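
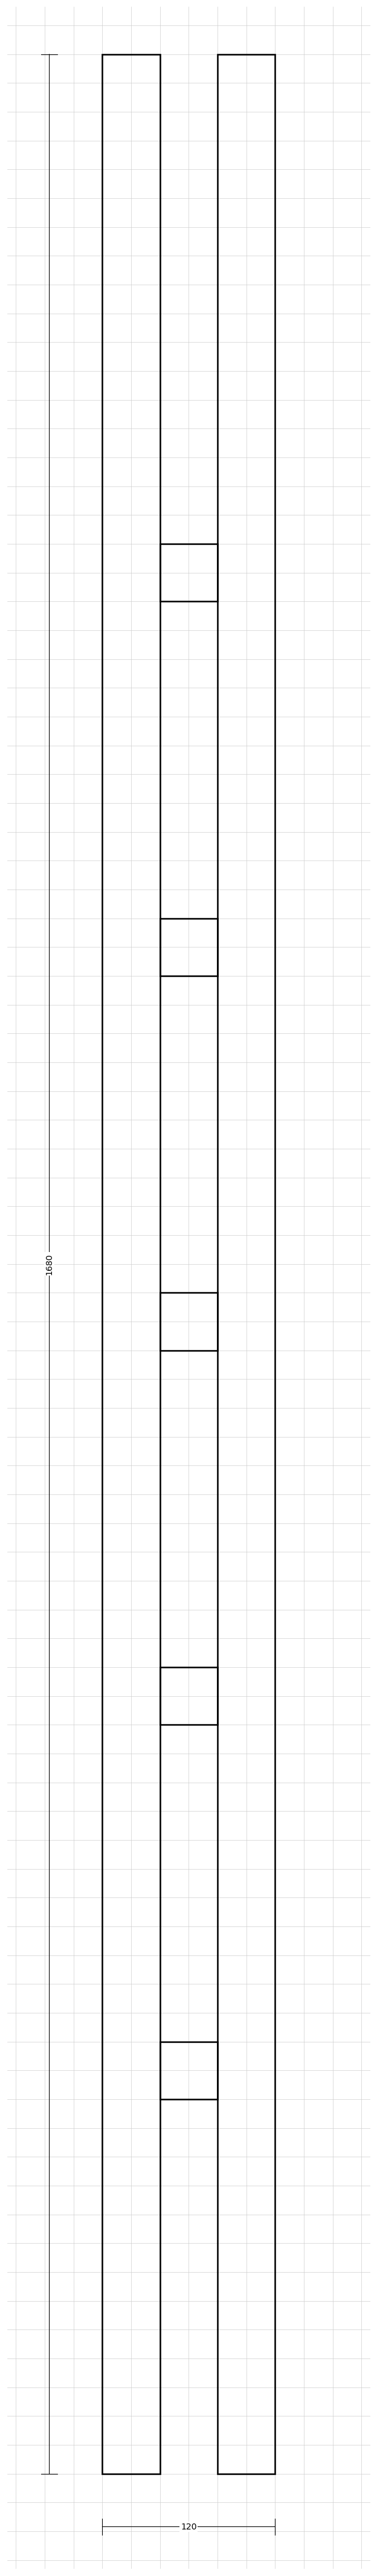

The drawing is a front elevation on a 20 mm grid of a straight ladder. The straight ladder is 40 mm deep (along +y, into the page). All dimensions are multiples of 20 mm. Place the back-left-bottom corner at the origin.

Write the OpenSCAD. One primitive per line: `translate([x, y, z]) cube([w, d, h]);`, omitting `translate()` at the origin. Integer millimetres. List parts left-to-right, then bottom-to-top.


cube([40, 40, 1680]);
translate([40, 0, 260]) cube([40, 40, 40]);
translate([40, 0, 520]) cube([40, 40, 40]);
translate([40, 0, 780]) cube([40, 40, 40]);
translate([40, 0, 1040]) cube([40, 40, 40]);
translate([40, 0, 1300]) cube([40, 40, 40]);
translate([80, 0, 0]) cube([40, 40, 1680]);


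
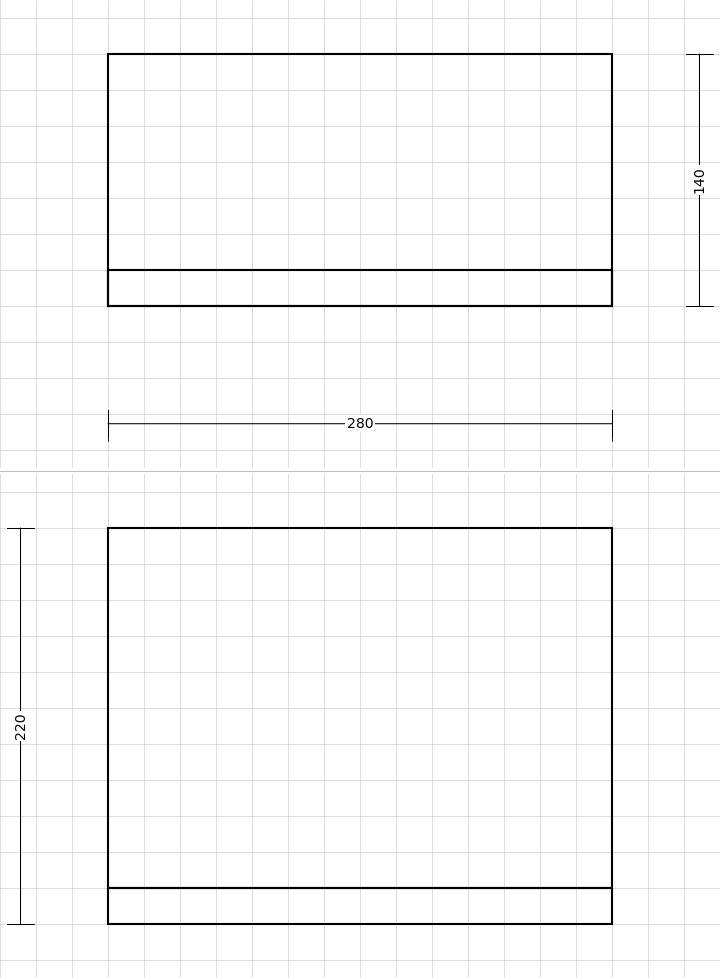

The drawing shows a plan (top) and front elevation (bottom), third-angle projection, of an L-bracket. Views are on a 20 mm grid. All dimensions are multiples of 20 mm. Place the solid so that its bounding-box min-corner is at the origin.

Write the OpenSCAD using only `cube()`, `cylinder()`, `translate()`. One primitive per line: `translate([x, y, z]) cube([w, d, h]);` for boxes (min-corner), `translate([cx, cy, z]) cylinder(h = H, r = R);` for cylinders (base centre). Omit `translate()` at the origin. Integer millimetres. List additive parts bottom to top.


cube([280, 140, 20]);
translate([0, 0, 20]) cube([280, 20, 200]);


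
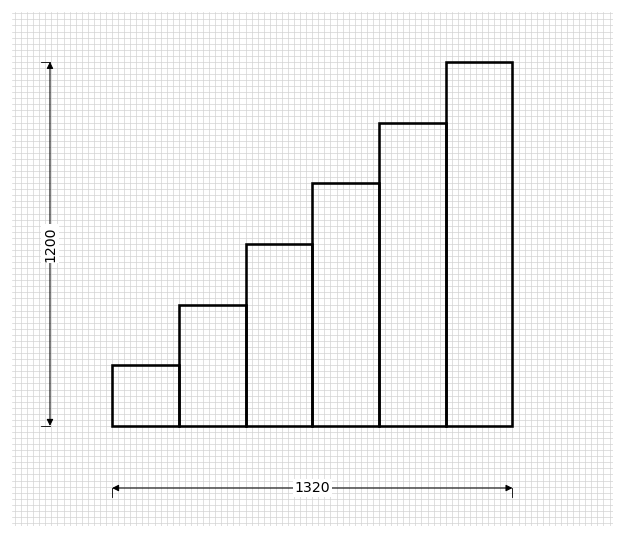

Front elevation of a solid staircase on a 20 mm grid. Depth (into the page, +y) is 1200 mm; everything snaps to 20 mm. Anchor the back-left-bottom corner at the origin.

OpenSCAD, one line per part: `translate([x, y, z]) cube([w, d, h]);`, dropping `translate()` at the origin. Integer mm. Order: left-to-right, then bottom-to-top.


cube([220, 1200, 200]);
translate([220, 0, 0]) cube([220, 1200, 400]);
translate([440, 0, 0]) cube([220, 1200, 600]);
translate([660, 0, 0]) cube([220, 1200, 800]);
translate([880, 0, 0]) cube([220, 1200, 1000]);
translate([1100, 0, 0]) cube([220, 1200, 1200]);


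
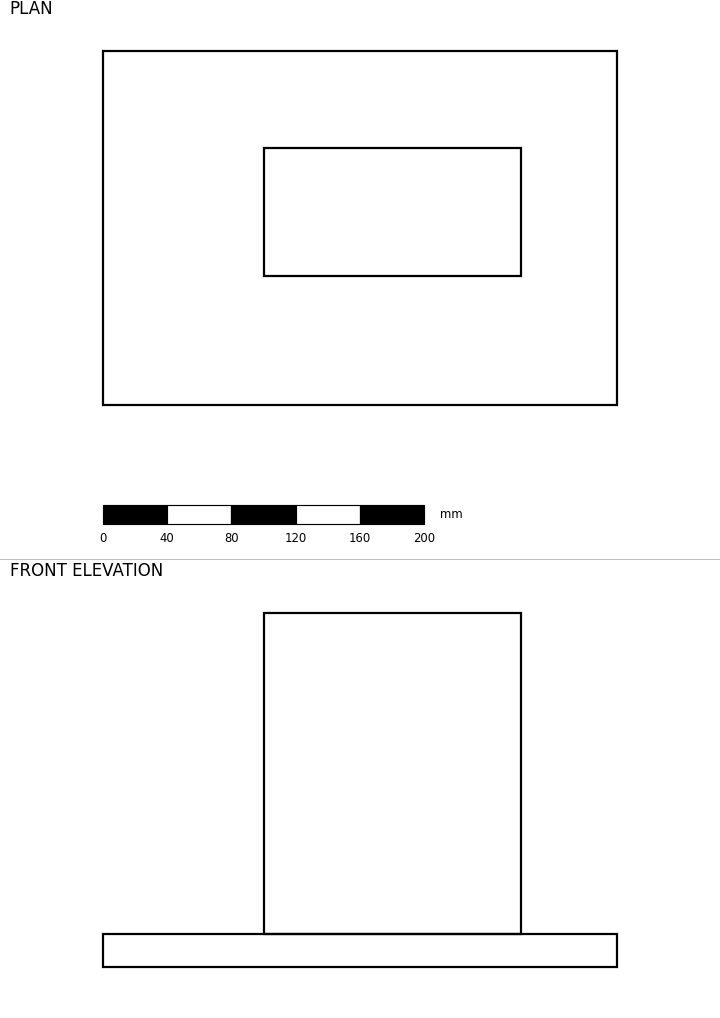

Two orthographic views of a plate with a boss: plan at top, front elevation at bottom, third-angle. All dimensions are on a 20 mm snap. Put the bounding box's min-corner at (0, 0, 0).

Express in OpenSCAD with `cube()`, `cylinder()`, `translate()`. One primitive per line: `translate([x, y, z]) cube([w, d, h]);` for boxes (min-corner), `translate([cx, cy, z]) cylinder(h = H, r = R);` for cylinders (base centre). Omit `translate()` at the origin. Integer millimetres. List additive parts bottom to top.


cube([320, 220, 20]);
translate([100, 80, 20]) cube([160, 80, 200]);


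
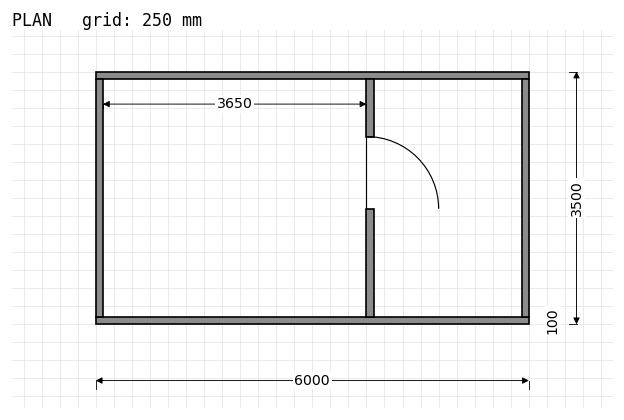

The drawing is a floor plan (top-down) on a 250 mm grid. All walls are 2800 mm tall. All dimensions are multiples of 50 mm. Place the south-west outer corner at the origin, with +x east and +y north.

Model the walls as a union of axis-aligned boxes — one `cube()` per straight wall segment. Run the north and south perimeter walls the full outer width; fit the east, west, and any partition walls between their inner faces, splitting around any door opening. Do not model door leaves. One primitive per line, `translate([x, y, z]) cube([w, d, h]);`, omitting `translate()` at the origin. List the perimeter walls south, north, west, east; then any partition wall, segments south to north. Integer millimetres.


cube([6000, 100, 2800]);
translate([0, 3400, 0]) cube([6000, 100, 2800]);
translate([0, 100, 0]) cube([100, 3300, 2800]);
translate([5900, 100, 0]) cube([100, 3300, 2800]);
translate([3750, 100, 0]) cube([100, 1500, 2800]);
translate([3750, 2600, 0]) cube([100, 800, 2800]);


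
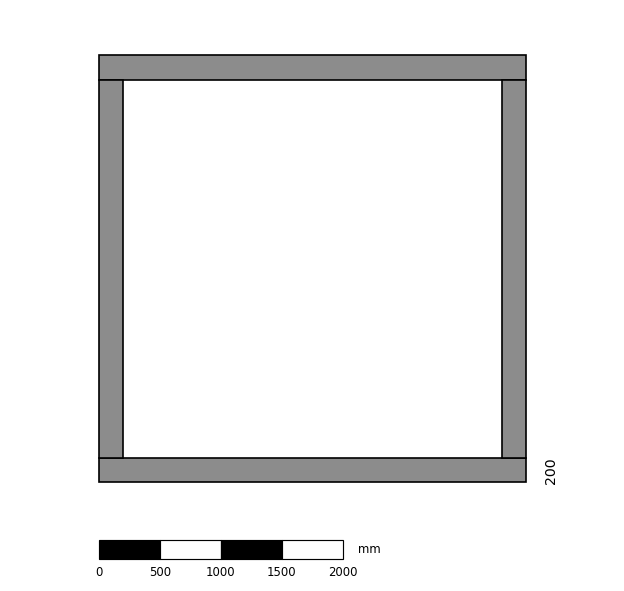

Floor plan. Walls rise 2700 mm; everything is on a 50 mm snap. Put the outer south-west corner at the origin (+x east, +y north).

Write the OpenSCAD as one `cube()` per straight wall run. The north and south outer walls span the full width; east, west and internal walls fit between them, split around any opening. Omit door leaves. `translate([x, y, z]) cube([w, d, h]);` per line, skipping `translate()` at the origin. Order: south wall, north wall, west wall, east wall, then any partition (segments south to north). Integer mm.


cube([3500, 200, 2700]);
translate([0, 3300, 0]) cube([3500, 200, 2700]);
translate([0, 200, 0]) cube([200, 3100, 2700]);
translate([3300, 200, 0]) cube([200, 3100, 2700]);


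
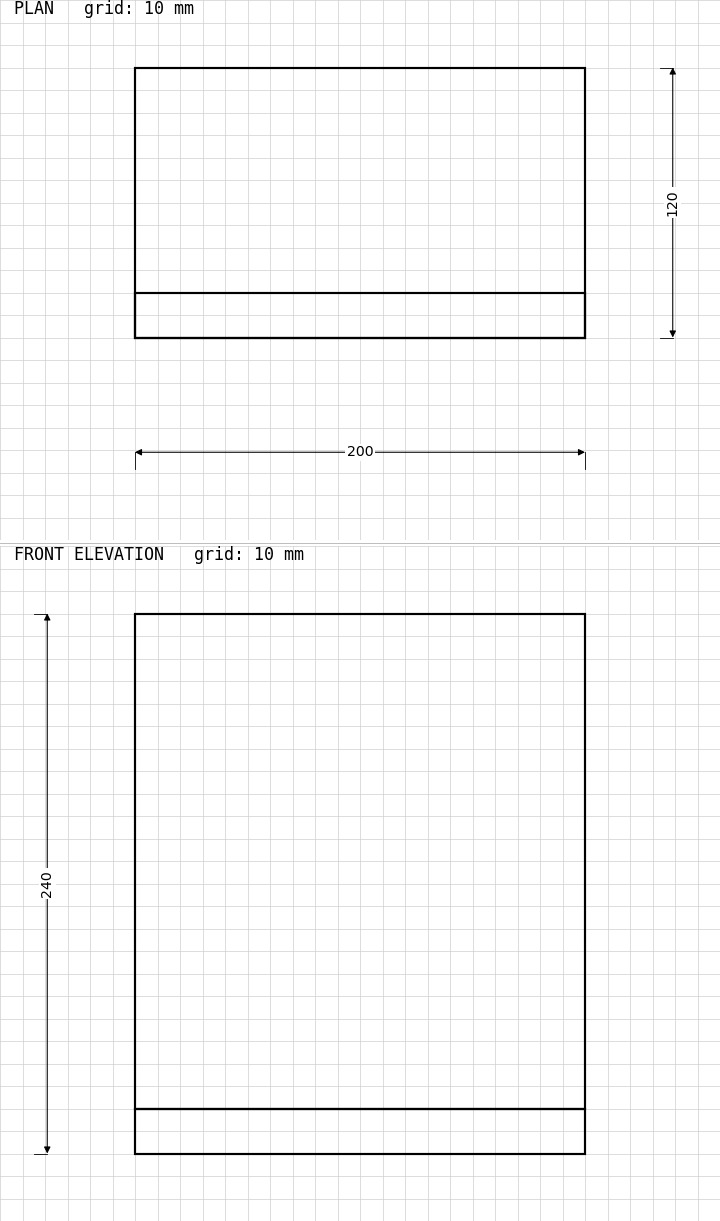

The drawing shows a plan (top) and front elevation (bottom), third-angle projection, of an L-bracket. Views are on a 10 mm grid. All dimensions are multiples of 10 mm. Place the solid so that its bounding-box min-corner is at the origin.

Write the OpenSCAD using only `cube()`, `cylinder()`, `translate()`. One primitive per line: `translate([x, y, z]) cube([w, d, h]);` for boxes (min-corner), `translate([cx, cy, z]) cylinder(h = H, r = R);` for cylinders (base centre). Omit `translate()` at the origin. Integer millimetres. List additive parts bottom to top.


cube([200, 120, 20]);
translate([0, 0, 20]) cube([200, 20, 220]);


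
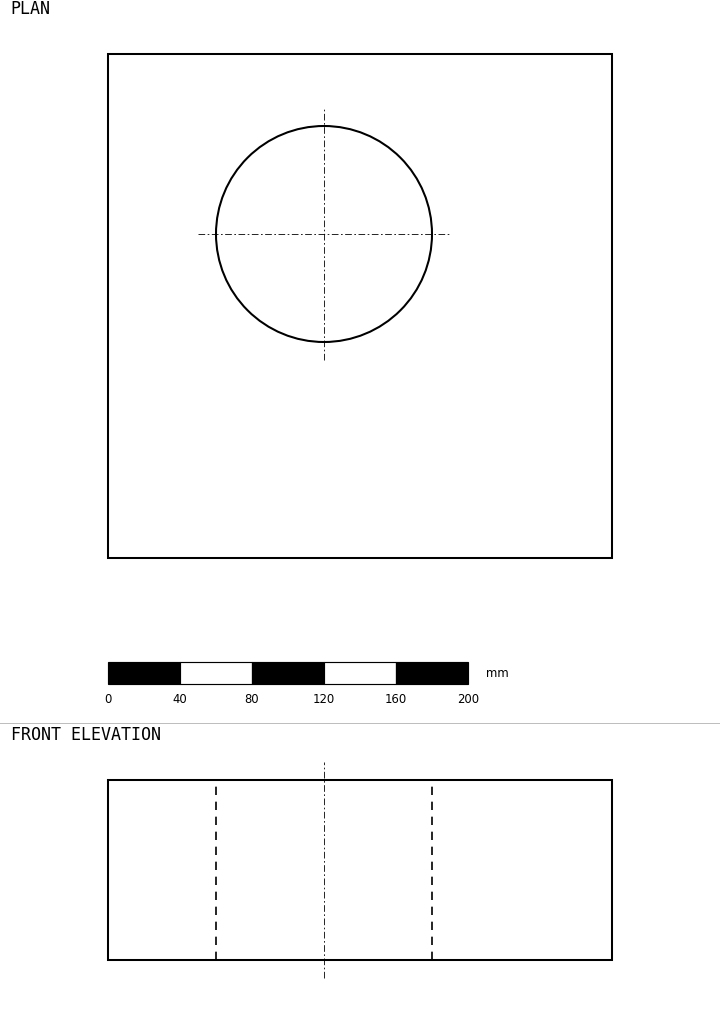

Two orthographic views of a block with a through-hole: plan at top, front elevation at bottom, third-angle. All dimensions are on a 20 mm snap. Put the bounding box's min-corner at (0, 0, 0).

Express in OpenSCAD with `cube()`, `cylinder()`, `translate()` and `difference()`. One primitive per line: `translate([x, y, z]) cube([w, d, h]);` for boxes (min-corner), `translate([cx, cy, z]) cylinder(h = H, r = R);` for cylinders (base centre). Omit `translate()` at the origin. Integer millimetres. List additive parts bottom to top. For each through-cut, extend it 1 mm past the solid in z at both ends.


difference() {
  cube([280, 280, 100]);
  translate([120, 180, -1]) cylinder(h = 102, r = 60);
}


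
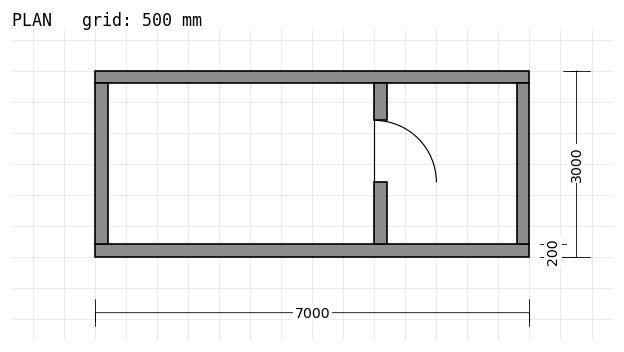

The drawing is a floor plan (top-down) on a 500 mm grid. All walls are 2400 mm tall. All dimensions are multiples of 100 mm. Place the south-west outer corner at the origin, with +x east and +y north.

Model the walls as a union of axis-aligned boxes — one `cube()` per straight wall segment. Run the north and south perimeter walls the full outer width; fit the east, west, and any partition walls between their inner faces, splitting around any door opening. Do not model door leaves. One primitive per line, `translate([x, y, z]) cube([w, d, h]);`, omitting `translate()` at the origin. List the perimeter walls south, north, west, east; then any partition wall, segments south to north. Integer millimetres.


cube([7000, 200, 2400]);
translate([0, 2800, 0]) cube([7000, 200, 2400]);
translate([0, 200, 0]) cube([200, 2600, 2400]);
translate([6800, 200, 0]) cube([200, 2600, 2400]);
translate([4500, 200, 0]) cube([200, 1000, 2400]);
translate([4500, 2200, 0]) cube([200, 600, 2400]);


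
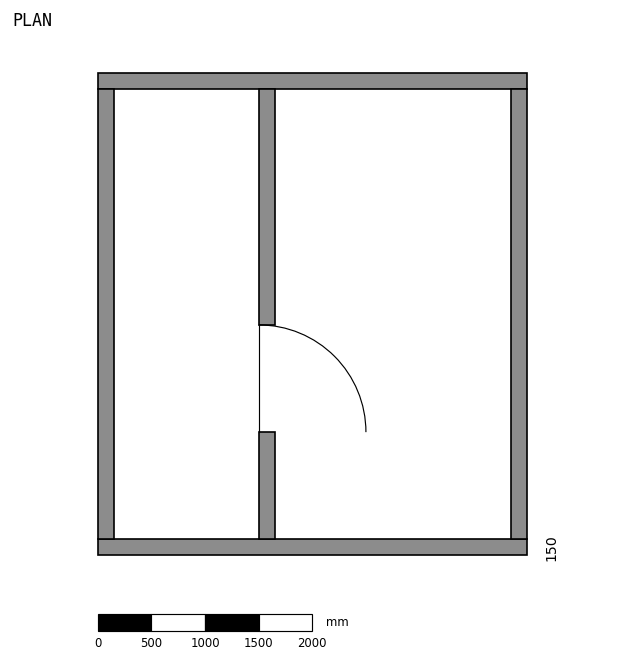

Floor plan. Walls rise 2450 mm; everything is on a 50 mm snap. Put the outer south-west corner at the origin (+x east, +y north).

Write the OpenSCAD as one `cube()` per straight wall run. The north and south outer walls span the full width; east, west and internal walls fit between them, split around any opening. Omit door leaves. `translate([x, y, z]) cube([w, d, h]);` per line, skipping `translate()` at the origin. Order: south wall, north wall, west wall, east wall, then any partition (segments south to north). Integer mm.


cube([4000, 150, 2450]);
translate([0, 4350, 0]) cube([4000, 150, 2450]);
translate([0, 150, 0]) cube([150, 4200, 2450]);
translate([3850, 150, 0]) cube([150, 4200, 2450]);
translate([1500, 150, 0]) cube([150, 1000, 2450]);
translate([1500, 2150, 0]) cube([150, 2200, 2450]);


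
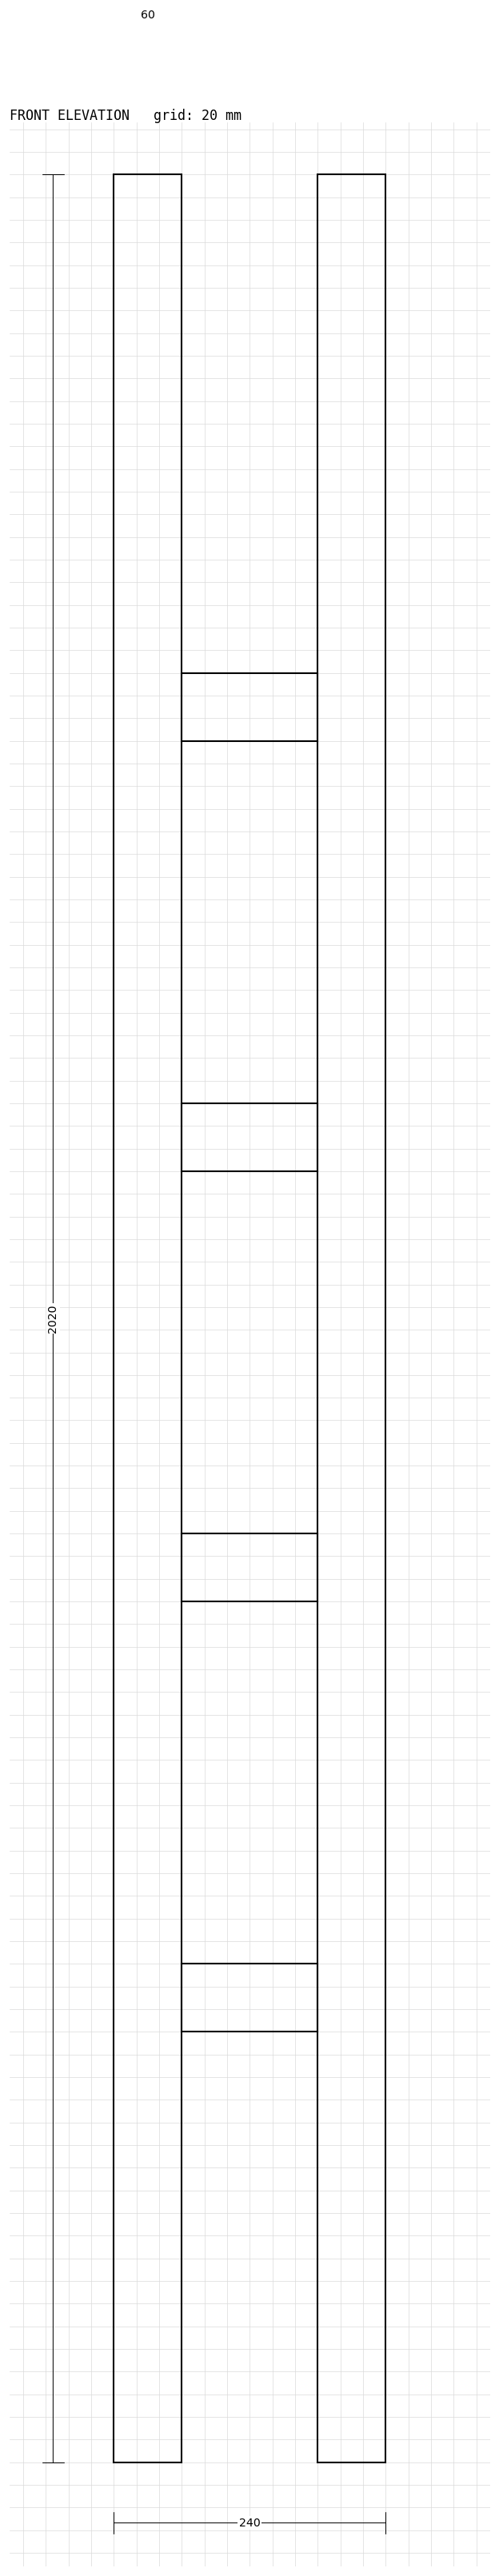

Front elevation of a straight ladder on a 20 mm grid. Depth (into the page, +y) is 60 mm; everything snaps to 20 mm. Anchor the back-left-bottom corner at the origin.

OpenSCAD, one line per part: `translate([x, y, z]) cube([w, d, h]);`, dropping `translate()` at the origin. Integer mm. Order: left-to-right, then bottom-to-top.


cube([60, 60, 2020]);
translate([60, 0, 380]) cube([120, 60, 60]);
translate([60, 0, 760]) cube([120, 60, 60]);
translate([60, 0, 1140]) cube([120, 60, 60]);
translate([60, 0, 1520]) cube([120, 60, 60]);
translate([180, 0, 0]) cube([60, 60, 2020]);


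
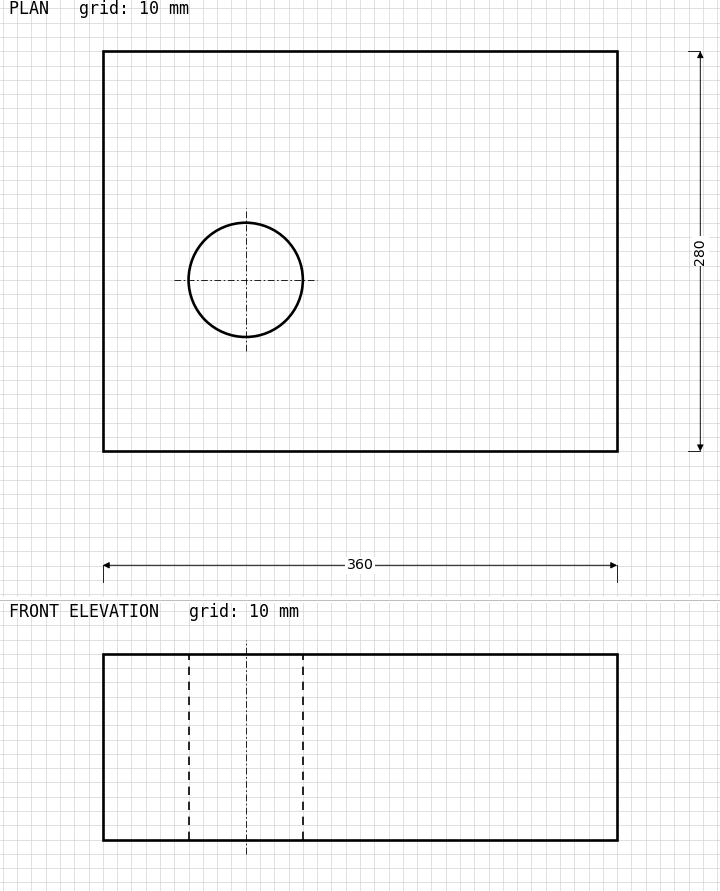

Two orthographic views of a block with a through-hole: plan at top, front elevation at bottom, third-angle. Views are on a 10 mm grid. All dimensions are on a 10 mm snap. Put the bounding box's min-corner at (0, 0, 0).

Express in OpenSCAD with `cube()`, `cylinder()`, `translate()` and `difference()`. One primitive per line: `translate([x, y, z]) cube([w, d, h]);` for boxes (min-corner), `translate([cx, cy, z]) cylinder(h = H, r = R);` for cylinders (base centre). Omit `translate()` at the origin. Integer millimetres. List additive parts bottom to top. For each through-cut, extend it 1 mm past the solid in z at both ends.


difference() {
  cube([360, 280, 130]);
  translate([100, 120, -1]) cylinder(h = 132, r = 40);
}


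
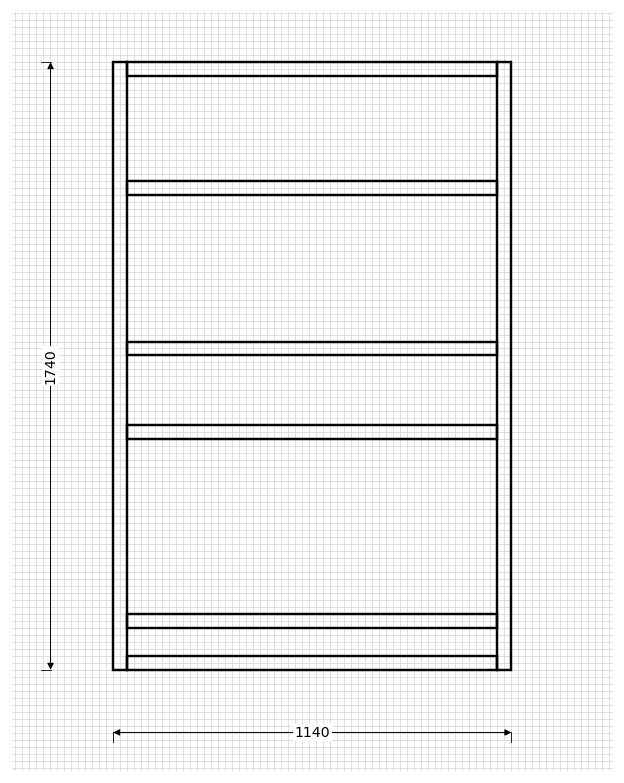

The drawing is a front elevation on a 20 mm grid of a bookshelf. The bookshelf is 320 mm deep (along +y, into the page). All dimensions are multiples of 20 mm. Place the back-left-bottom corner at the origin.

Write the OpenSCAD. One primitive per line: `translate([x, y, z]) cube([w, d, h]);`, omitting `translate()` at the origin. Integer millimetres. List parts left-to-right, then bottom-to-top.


cube([40, 320, 1740]);
translate([40, 0, 0]) cube([1060, 320, 40]);
translate([40, 0, 120]) cube([1060, 320, 40]);
translate([40, 0, 660]) cube([1060, 320, 40]);
translate([40, 0, 900]) cube([1060, 320, 40]);
translate([40, 0, 1360]) cube([1060, 320, 40]);
translate([40, 0, 1700]) cube([1060, 320, 40]);
translate([1100, 0, 0]) cube([40, 320, 1740]);


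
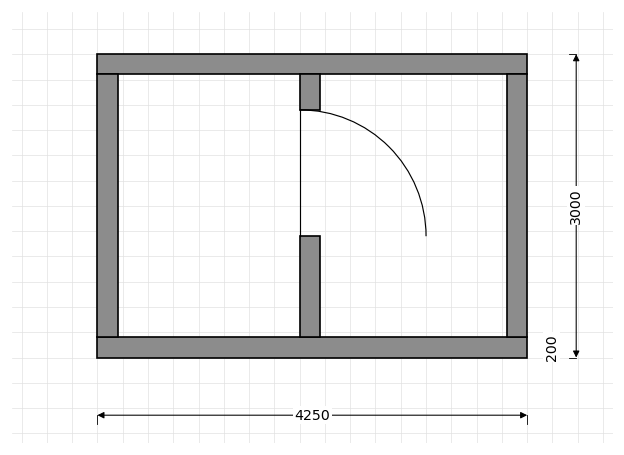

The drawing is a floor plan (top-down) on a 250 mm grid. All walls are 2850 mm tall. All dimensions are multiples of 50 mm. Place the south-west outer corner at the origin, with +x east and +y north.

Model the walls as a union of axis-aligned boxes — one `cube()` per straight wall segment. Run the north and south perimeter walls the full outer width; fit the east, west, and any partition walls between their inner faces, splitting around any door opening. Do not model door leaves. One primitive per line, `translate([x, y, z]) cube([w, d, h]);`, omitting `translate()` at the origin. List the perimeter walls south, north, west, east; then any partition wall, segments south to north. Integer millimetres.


cube([4250, 200, 2850]);
translate([0, 2800, 0]) cube([4250, 200, 2850]);
translate([0, 200, 0]) cube([200, 2600, 2850]);
translate([4050, 200, 0]) cube([200, 2600, 2850]);
translate([2000, 200, 0]) cube([200, 1000, 2850]);
translate([2000, 2450, 0]) cube([200, 350, 2850]);


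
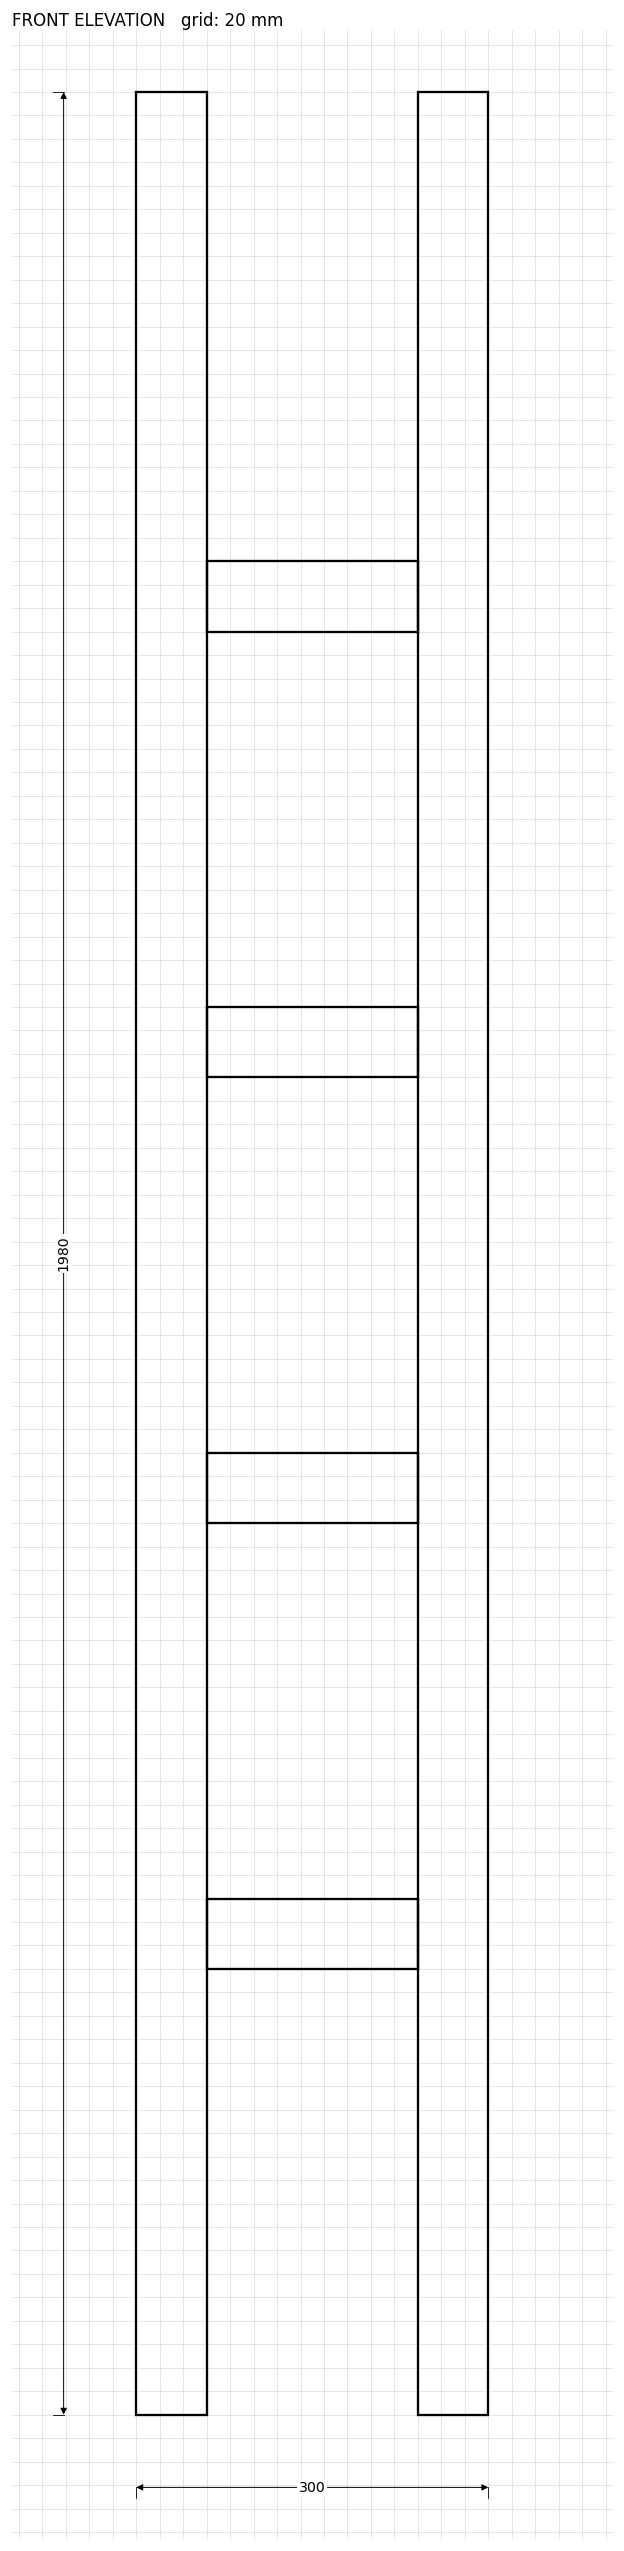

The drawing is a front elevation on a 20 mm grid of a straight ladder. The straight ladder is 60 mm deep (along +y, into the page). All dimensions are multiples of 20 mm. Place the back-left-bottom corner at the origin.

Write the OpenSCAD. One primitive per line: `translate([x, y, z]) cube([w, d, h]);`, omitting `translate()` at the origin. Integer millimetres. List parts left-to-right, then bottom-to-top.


cube([60, 60, 1980]);
translate([60, 0, 380]) cube([180, 60, 60]);
translate([60, 0, 760]) cube([180, 60, 60]);
translate([60, 0, 1140]) cube([180, 60, 60]);
translate([60, 0, 1520]) cube([180, 60, 60]);
translate([240, 0, 0]) cube([60, 60, 1980]);


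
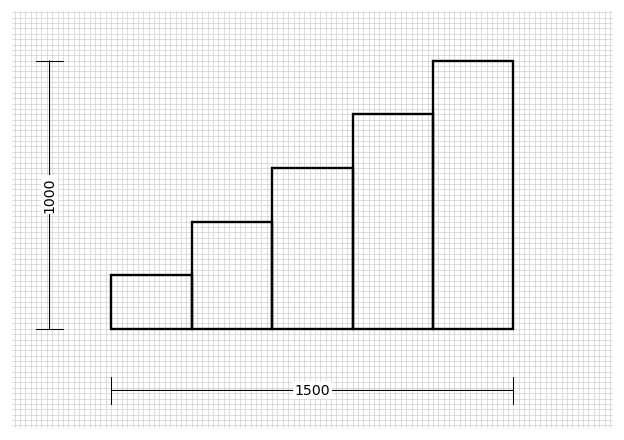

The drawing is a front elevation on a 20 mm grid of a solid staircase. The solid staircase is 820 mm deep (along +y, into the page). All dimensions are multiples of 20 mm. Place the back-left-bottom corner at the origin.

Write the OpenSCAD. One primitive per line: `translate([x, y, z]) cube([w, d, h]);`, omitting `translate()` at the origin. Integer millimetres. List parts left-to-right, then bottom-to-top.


cube([300, 820, 200]);
translate([300, 0, 0]) cube([300, 820, 400]);
translate([600, 0, 0]) cube([300, 820, 600]);
translate([900, 0, 0]) cube([300, 820, 800]);
translate([1200, 0, 0]) cube([300, 820, 1000]);


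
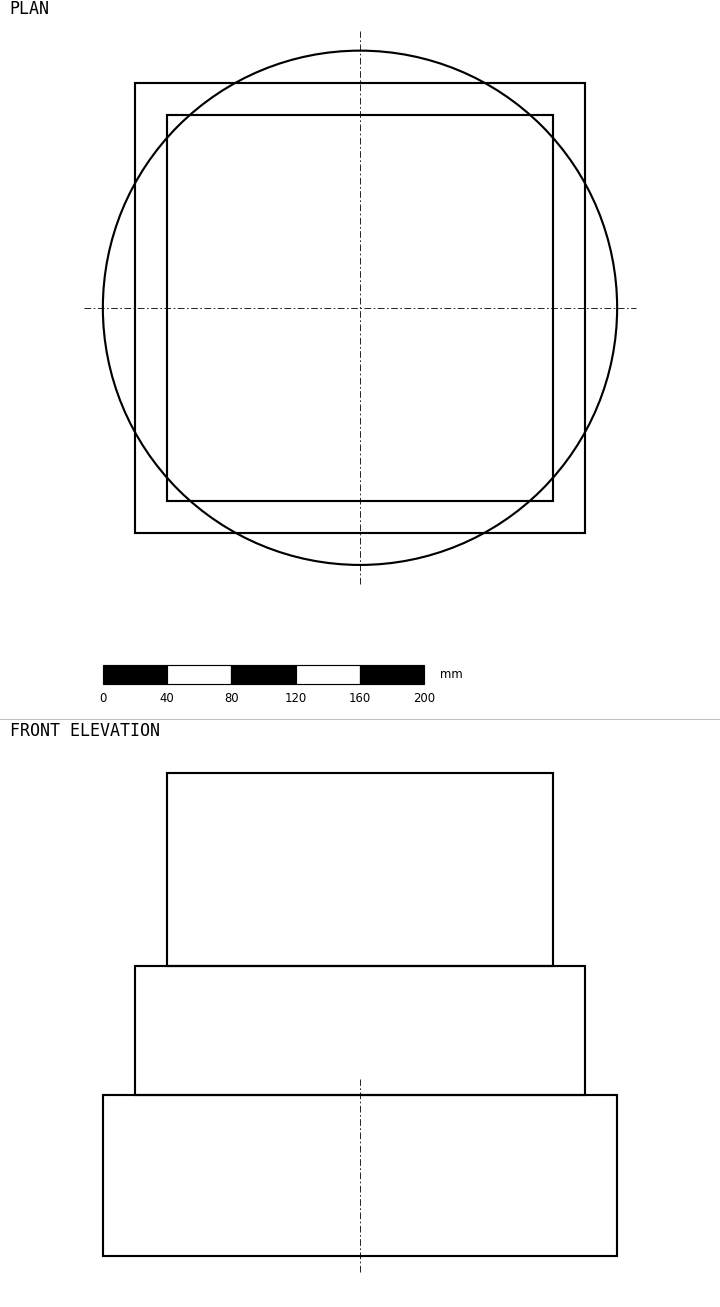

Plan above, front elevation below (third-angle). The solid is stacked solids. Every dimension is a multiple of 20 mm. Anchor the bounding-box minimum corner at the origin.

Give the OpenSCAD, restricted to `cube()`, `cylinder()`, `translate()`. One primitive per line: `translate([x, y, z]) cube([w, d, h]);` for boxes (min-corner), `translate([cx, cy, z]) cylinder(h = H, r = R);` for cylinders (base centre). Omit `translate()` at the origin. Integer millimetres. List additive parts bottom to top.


translate([160, 160, 0]) cylinder(h = 100, r = 160);
translate([20, 20, 100]) cube([280, 280, 80]);
translate([40, 40, 180]) cube([240, 240, 120]);


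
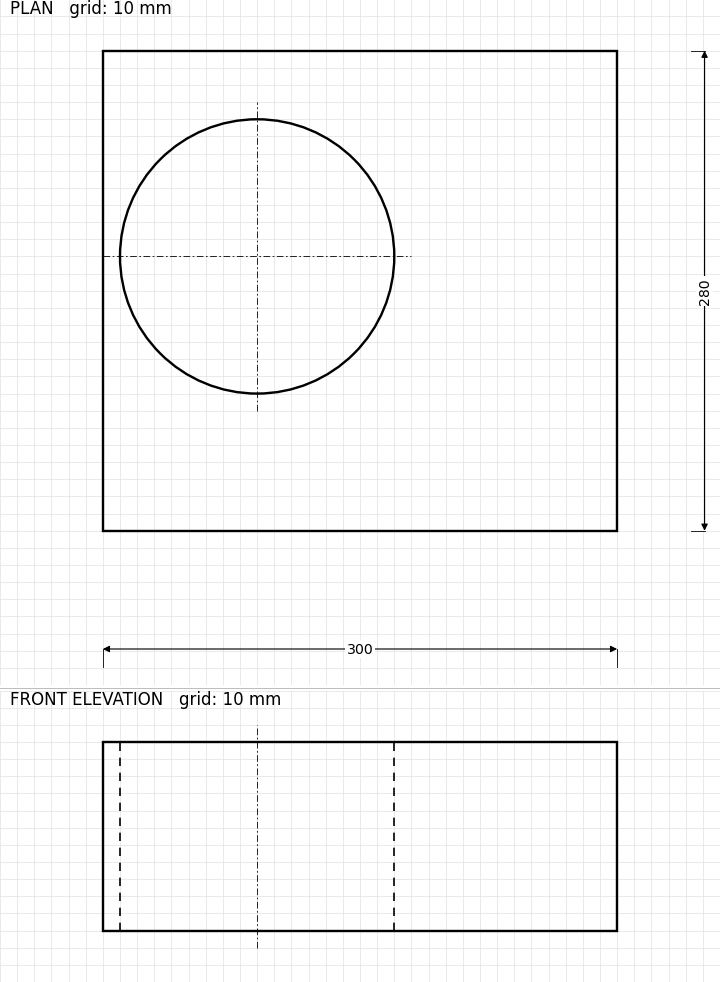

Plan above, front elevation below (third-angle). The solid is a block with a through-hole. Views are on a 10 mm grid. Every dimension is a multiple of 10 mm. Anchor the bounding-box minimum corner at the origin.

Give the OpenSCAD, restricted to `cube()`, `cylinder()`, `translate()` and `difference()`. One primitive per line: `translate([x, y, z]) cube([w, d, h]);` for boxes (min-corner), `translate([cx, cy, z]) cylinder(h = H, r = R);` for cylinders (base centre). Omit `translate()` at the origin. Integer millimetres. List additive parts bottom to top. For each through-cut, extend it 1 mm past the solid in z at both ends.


difference() {
  cube([300, 280, 110]);
  translate([90, 160, -1]) cylinder(h = 112, r = 80);
}


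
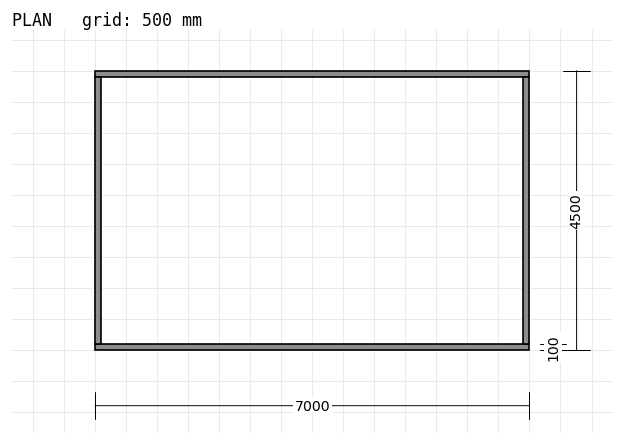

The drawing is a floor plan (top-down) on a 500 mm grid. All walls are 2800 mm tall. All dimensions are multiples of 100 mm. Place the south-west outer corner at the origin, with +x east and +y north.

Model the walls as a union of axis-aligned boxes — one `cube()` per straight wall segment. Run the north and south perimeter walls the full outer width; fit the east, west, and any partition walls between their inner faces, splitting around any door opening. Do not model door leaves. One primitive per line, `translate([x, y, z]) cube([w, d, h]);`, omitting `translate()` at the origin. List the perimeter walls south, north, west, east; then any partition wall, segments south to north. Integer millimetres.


cube([7000, 100, 2800]);
translate([0, 4400, 0]) cube([7000, 100, 2800]);
translate([0, 100, 0]) cube([100, 4300, 2800]);
translate([6900, 100, 0]) cube([100, 4300, 2800]);


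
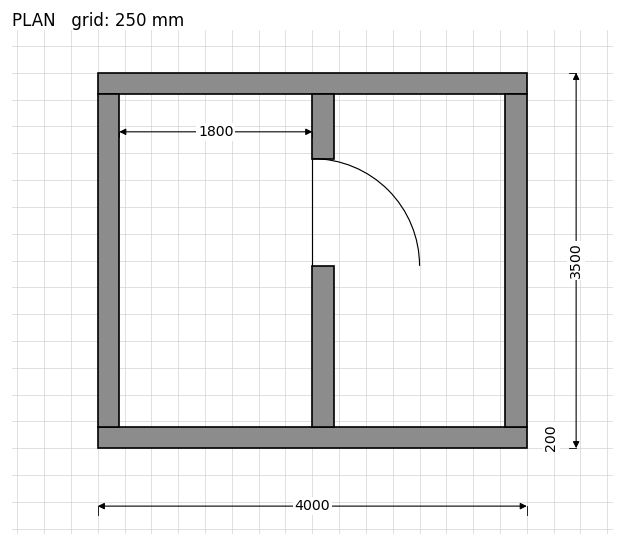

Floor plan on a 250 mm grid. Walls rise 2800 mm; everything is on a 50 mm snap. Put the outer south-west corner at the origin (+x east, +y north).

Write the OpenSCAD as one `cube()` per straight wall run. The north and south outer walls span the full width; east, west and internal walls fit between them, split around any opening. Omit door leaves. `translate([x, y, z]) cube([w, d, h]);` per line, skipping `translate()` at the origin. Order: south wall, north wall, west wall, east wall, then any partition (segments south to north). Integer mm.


cube([4000, 200, 2800]);
translate([0, 3300, 0]) cube([4000, 200, 2800]);
translate([0, 200, 0]) cube([200, 3100, 2800]);
translate([3800, 200, 0]) cube([200, 3100, 2800]);
translate([2000, 200, 0]) cube([200, 1500, 2800]);
translate([2000, 2700, 0]) cube([200, 600, 2800]);


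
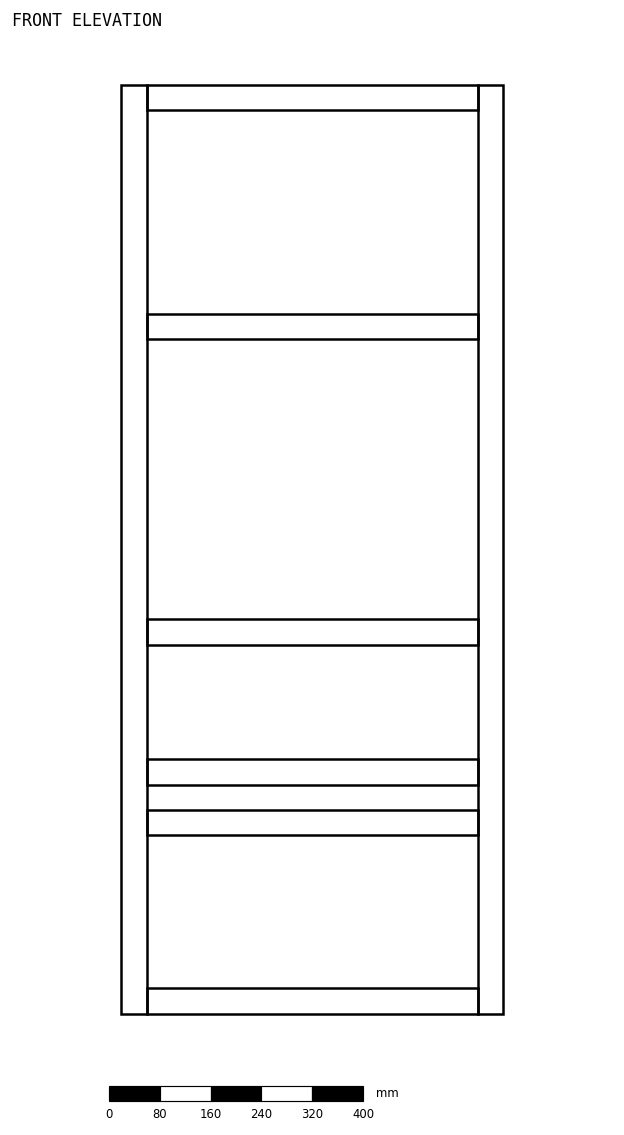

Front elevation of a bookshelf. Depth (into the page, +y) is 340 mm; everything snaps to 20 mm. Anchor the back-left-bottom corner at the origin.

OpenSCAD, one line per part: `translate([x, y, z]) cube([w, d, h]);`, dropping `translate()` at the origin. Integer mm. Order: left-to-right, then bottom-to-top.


cube([40, 340, 1460]);
translate([40, 0, 0]) cube([520, 340, 40]);
translate([40, 0, 280]) cube([520, 340, 40]);
translate([40, 0, 360]) cube([520, 340, 40]);
translate([40, 0, 580]) cube([520, 340, 40]);
translate([40, 0, 1060]) cube([520, 340, 40]);
translate([40, 0, 1420]) cube([520, 340, 40]);
translate([560, 0, 0]) cube([40, 340, 1460]);


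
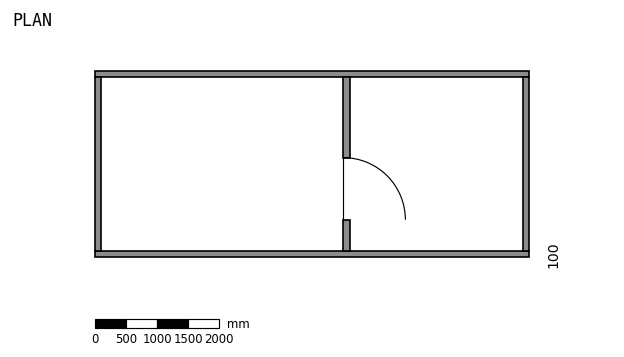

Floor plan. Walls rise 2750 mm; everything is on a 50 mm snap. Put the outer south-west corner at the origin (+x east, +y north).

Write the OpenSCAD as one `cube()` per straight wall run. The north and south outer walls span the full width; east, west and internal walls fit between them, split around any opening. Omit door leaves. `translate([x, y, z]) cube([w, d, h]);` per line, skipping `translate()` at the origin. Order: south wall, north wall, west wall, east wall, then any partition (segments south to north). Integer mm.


cube([7000, 100, 2750]);
translate([0, 2900, 0]) cube([7000, 100, 2750]);
translate([0, 100, 0]) cube([100, 2800, 2750]);
translate([6900, 100, 0]) cube([100, 2800, 2750]);
translate([4000, 100, 0]) cube([100, 500, 2750]);
translate([4000, 1600, 0]) cube([100, 1300, 2750]);


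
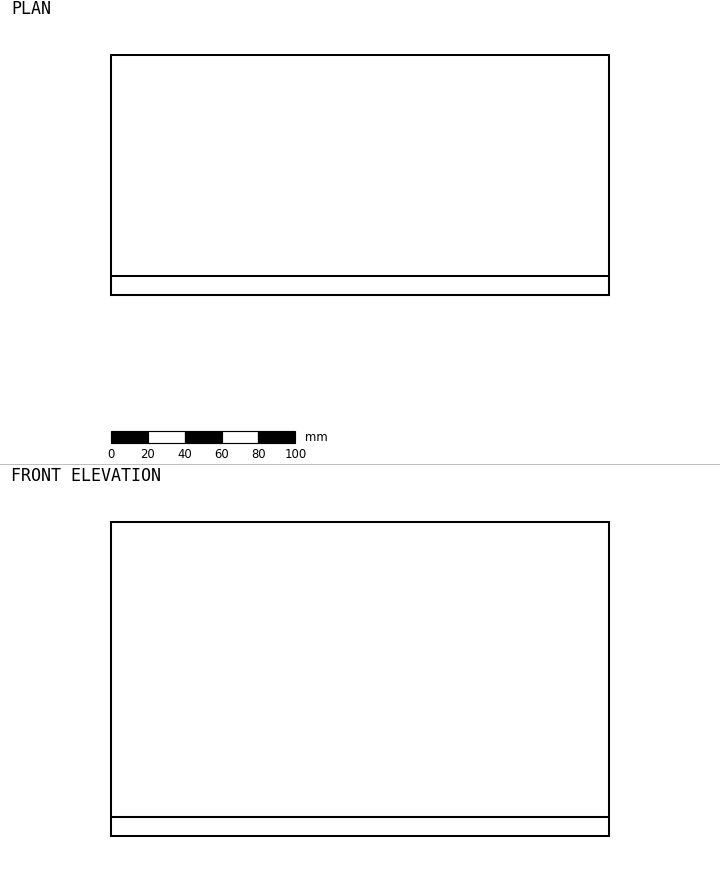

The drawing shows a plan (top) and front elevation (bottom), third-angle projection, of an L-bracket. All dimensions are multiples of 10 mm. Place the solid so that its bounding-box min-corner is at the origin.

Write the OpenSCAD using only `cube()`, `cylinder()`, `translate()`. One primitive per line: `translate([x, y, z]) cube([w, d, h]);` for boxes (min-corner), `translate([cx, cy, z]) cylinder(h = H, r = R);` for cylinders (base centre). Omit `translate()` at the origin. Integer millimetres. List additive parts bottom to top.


cube([270, 130, 10]);
translate([0, 0, 10]) cube([270, 10, 160]);


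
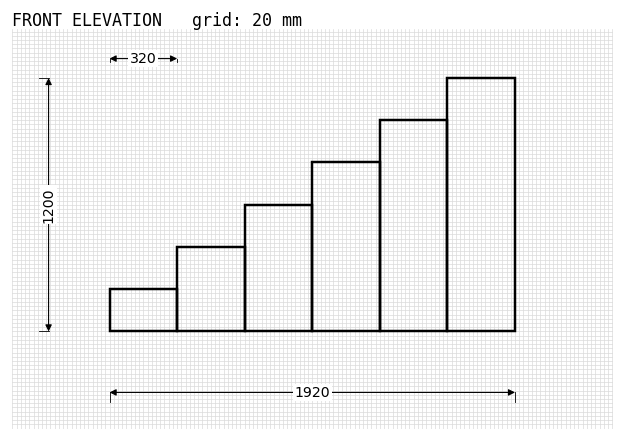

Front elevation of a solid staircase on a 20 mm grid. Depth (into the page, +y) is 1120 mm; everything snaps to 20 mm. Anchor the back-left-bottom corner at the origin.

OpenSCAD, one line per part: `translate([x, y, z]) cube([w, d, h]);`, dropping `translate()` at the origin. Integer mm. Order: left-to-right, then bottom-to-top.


cube([320, 1120, 200]);
translate([320, 0, 0]) cube([320, 1120, 400]);
translate([640, 0, 0]) cube([320, 1120, 600]);
translate([960, 0, 0]) cube([320, 1120, 800]);
translate([1280, 0, 0]) cube([320, 1120, 1000]);
translate([1600, 0, 0]) cube([320, 1120, 1200]);


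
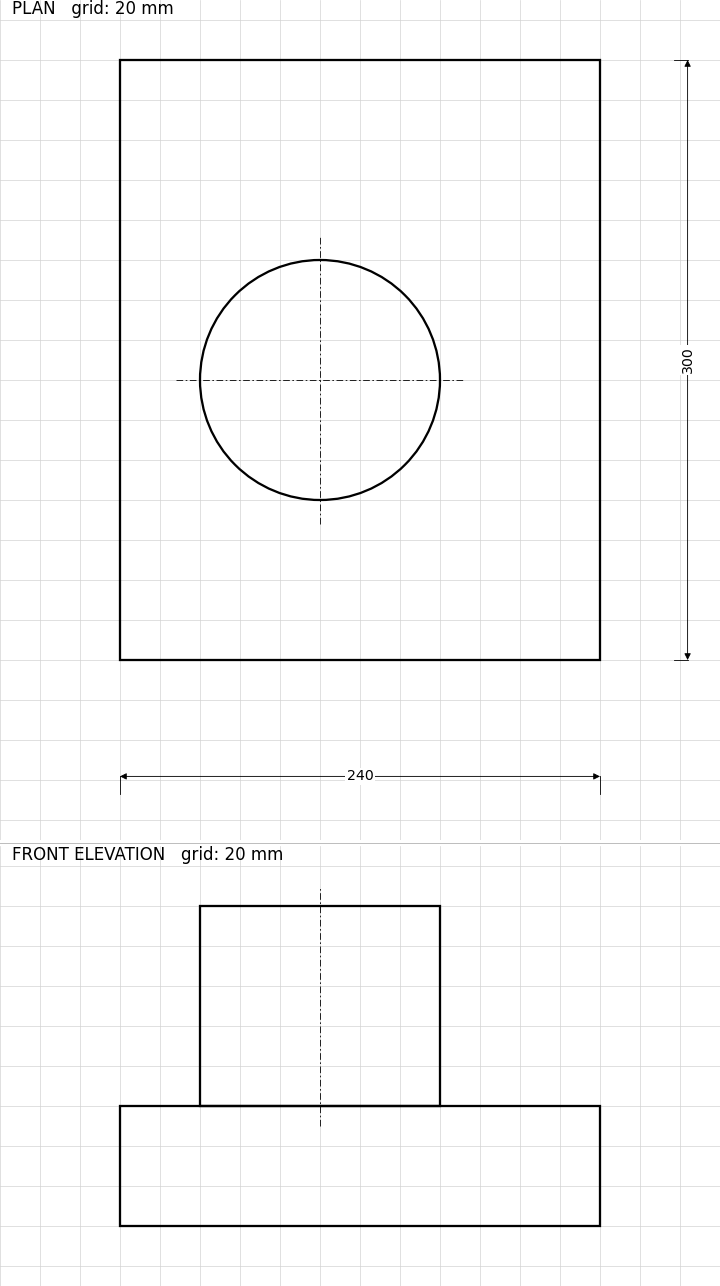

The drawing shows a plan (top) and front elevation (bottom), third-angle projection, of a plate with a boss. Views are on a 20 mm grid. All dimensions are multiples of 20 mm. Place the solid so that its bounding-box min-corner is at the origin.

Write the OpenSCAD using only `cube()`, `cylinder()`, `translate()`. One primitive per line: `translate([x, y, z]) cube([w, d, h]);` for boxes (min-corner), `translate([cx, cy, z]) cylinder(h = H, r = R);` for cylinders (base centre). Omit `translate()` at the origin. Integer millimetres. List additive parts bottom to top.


cube([240, 300, 60]);
translate([100, 140, 60]) cylinder(h = 100, r = 60);


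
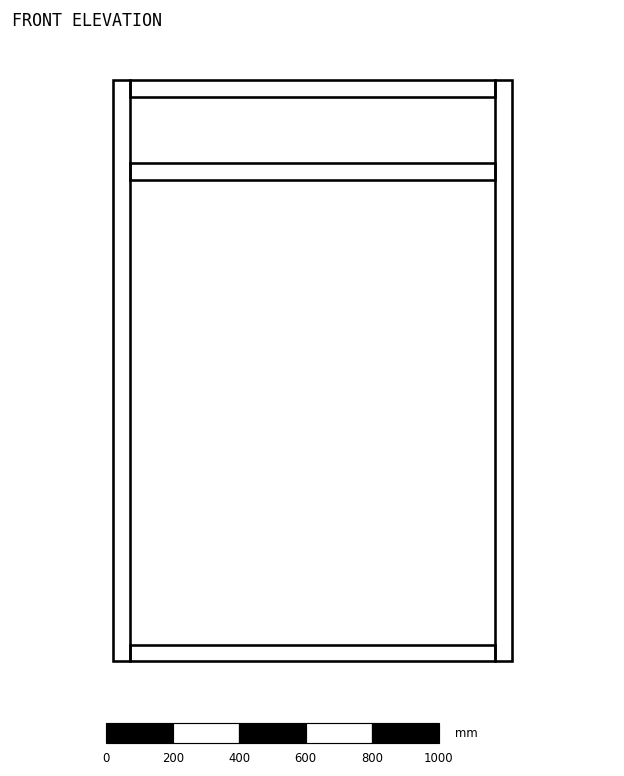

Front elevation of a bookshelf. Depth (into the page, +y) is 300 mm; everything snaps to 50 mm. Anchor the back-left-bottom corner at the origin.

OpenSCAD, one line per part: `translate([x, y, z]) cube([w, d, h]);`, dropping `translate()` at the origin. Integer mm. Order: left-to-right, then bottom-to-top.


cube([50, 300, 1750]);
translate([50, 0, 0]) cube([1100, 300, 50]);
translate([50, 0, 1450]) cube([1100, 300, 50]);
translate([50, 0, 1700]) cube([1100, 300, 50]);
translate([1150, 0, 0]) cube([50, 300, 1750]);


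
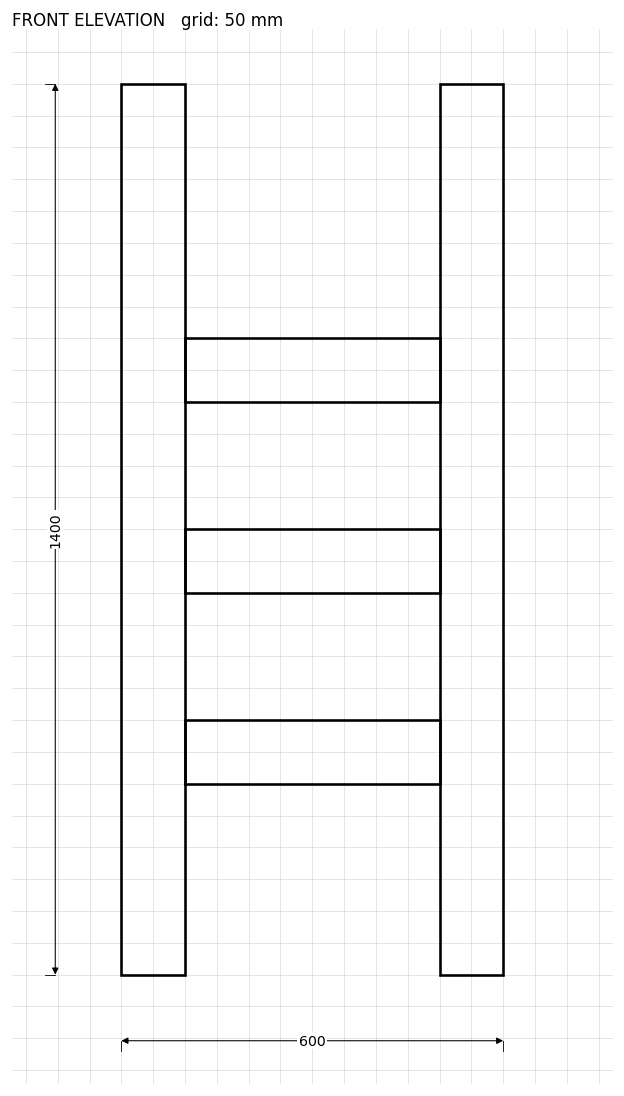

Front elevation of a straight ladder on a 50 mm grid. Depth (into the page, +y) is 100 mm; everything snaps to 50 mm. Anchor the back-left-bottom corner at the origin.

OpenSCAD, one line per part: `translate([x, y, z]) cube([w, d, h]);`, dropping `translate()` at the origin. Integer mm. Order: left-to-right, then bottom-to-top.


cube([100, 100, 1400]);
translate([100, 0, 300]) cube([400, 100, 100]);
translate([100, 0, 600]) cube([400, 100, 100]);
translate([100, 0, 900]) cube([400, 100, 100]);
translate([500, 0, 0]) cube([100, 100, 1400]);


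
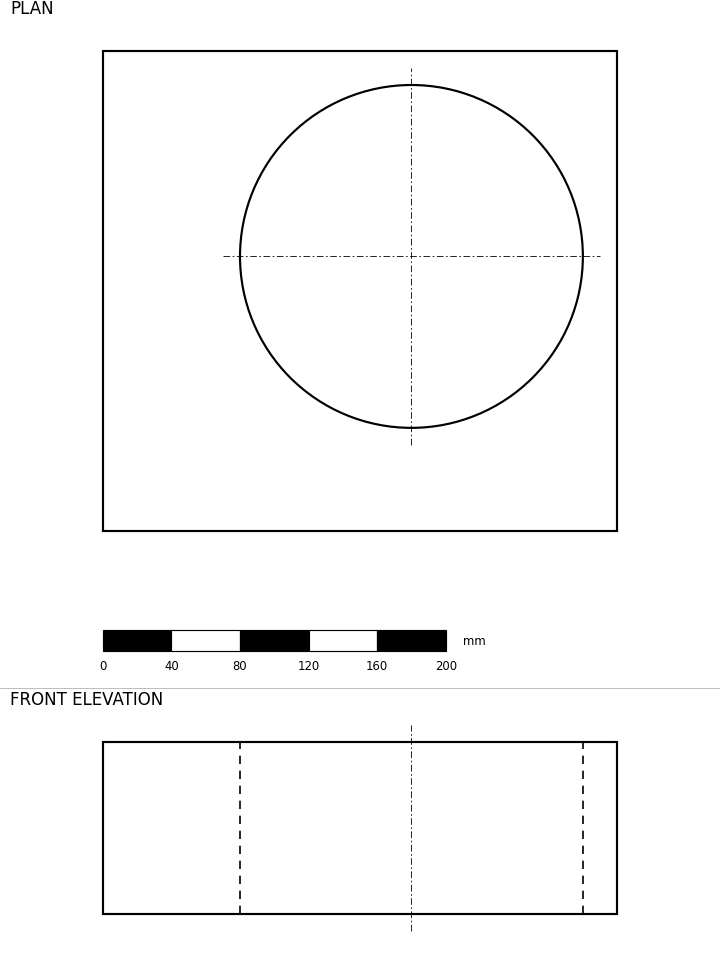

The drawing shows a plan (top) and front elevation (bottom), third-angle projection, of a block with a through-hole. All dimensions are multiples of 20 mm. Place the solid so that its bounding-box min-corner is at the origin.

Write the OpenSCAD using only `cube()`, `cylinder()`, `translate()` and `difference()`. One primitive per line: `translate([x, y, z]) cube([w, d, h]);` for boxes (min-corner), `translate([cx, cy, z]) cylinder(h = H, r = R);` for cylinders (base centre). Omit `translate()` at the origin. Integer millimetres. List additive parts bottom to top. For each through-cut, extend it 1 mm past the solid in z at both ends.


difference() {
  cube([300, 280, 100]);
  translate([180, 160, -1]) cylinder(h = 102, r = 100);
}


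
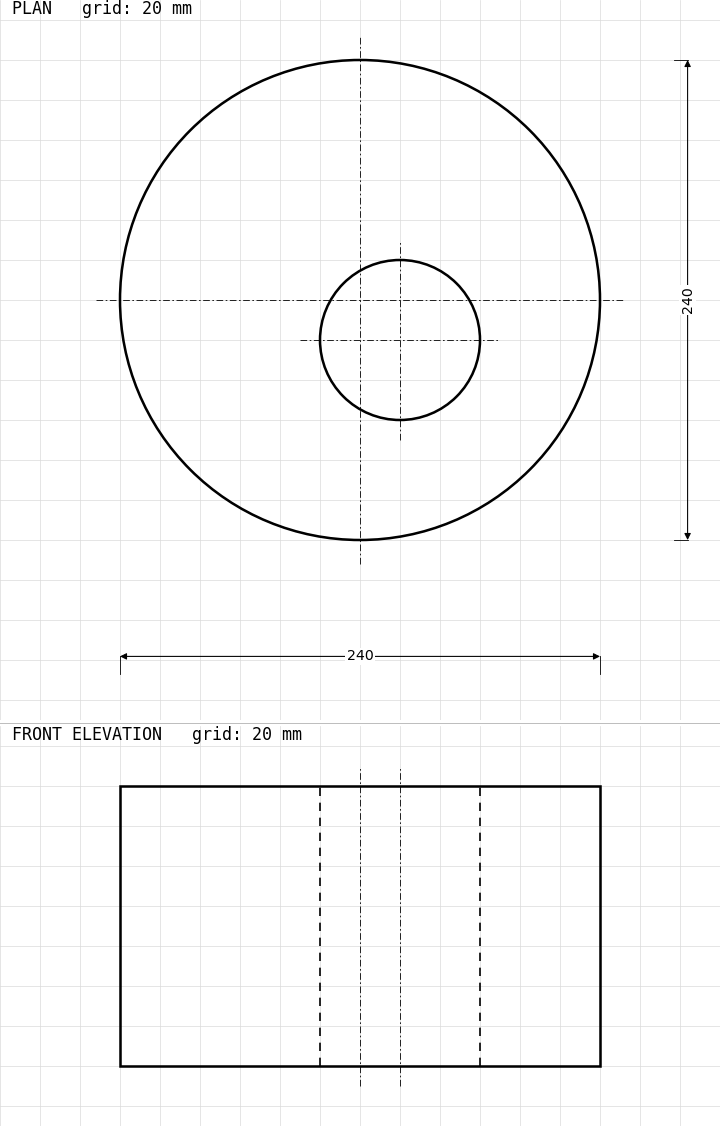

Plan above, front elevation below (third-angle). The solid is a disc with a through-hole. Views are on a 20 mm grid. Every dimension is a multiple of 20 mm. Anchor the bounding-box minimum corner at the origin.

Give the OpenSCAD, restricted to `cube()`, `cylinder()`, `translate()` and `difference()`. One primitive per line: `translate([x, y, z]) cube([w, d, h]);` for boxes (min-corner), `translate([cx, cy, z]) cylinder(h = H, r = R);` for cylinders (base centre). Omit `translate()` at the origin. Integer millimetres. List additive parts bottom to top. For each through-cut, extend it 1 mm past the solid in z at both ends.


difference() {
  translate([120, 120, 0]) cylinder(h = 140, r = 120);
  translate([140, 100, -1]) cylinder(h = 142, r = 40);
}


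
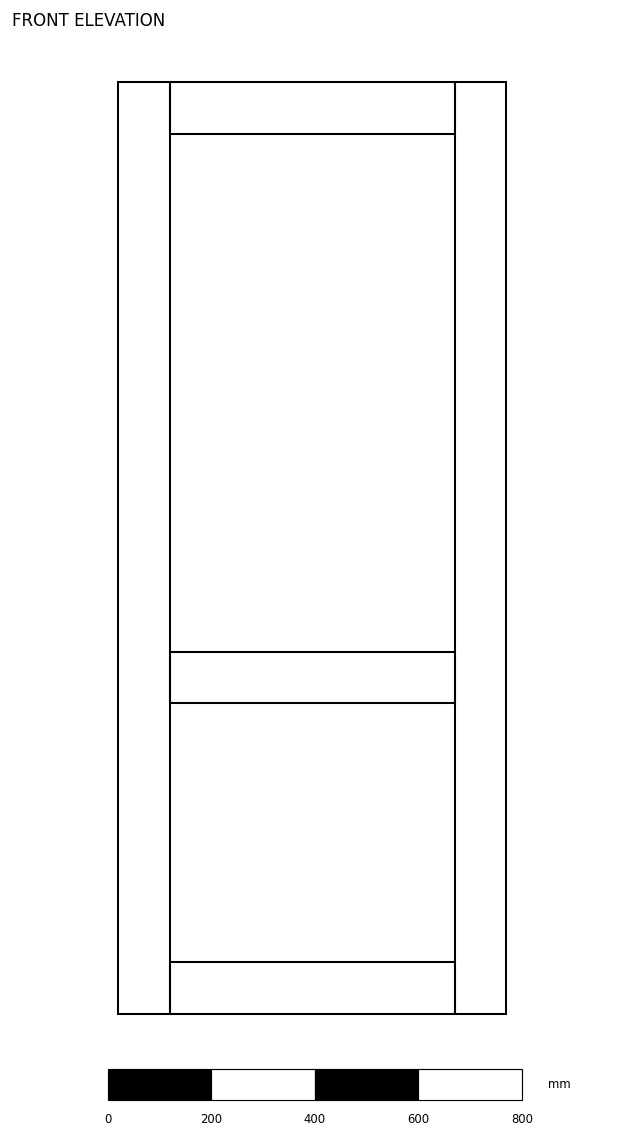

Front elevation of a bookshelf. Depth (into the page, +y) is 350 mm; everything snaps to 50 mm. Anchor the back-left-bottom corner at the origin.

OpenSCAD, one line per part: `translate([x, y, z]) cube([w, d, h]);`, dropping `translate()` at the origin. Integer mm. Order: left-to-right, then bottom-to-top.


cube([100, 350, 1800]);
translate([100, 0, 0]) cube([550, 350, 100]);
translate([100, 0, 600]) cube([550, 350, 100]);
translate([100, 0, 1700]) cube([550, 350, 100]);
translate([650, 0, 0]) cube([100, 350, 1800]);


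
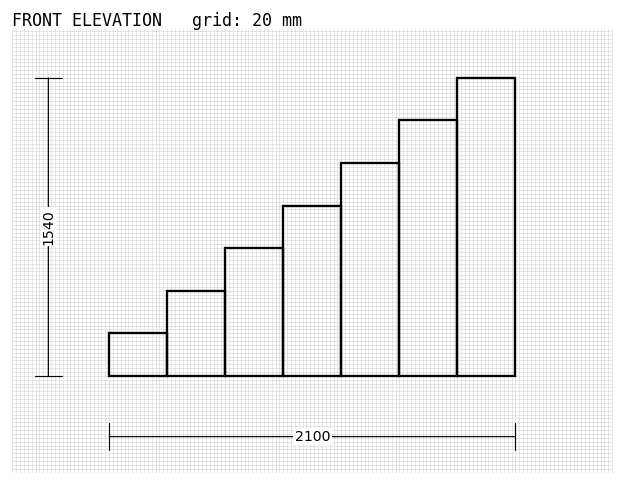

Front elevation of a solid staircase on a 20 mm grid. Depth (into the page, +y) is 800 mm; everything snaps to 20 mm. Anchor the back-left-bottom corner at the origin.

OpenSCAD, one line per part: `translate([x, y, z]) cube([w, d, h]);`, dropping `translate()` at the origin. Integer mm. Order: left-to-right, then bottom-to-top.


cube([300, 800, 220]);
translate([300, 0, 0]) cube([300, 800, 440]);
translate([600, 0, 0]) cube([300, 800, 660]);
translate([900, 0, 0]) cube([300, 800, 880]);
translate([1200, 0, 0]) cube([300, 800, 1100]);
translate([1500, 0, 0]) cube([300, 800, 1320]);
translate([1800, 0, 0]) cube([300, 800, 1540]);


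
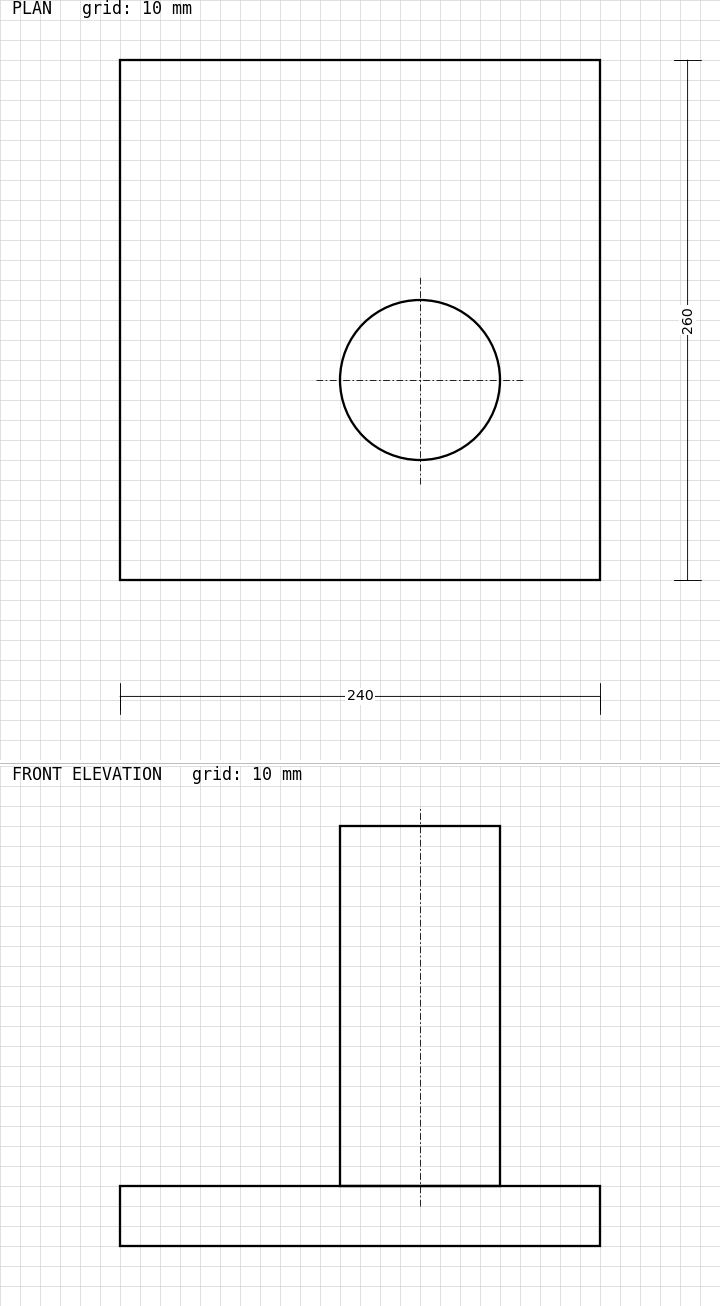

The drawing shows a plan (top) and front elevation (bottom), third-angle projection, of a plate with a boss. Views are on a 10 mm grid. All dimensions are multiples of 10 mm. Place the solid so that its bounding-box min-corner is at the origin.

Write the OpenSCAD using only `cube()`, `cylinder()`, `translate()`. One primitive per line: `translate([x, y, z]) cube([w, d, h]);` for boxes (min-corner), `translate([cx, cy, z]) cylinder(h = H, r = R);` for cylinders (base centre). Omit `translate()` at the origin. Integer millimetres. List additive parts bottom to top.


cube([240, 260, 30]);
translate([150, 100, 30]) cylinder(h = 180, r = 40);


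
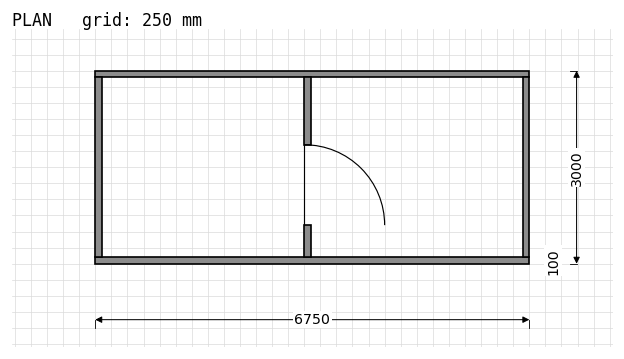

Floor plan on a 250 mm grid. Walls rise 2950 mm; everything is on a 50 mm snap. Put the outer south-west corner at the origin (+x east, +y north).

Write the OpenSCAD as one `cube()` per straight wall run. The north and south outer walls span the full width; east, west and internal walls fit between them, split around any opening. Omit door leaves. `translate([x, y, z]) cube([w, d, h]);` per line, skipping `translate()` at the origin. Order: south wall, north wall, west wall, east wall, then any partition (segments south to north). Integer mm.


cube([6750, 100, 2950]);
translate([0, 2900, 0]) cube([6750, 100, 2950]);
translate([0, 100, 0]) cube([100, 2800, 2950]);
translate([6650, 100, 0]) cube([100, 2800, 2950]);
translate([3250, 100, 0]) cube([100, 500, 2950]);
translate([3250, 1850, 0]) cube([100, 1050, 2950]);


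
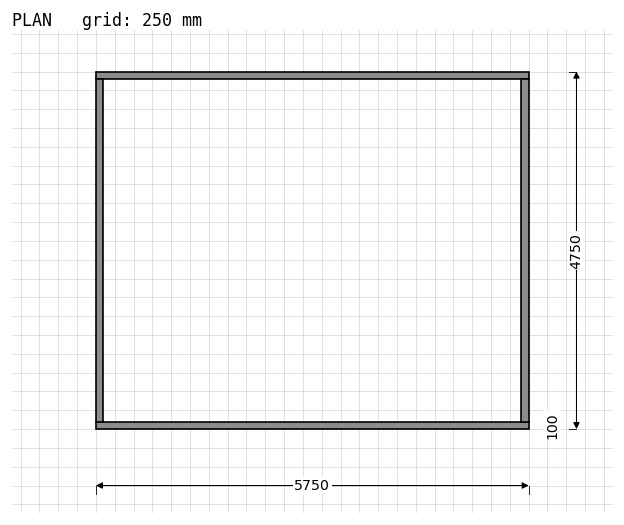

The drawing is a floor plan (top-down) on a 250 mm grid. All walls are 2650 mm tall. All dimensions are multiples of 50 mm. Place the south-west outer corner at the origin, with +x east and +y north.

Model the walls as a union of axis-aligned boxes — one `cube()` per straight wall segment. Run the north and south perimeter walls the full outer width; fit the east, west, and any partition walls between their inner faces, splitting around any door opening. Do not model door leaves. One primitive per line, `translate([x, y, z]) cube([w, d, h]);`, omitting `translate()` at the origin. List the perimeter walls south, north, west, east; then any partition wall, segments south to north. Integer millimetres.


cube([5750, 100, 2650]);
translate([0, 4650, 0]) cube([5750, 100, 2650]);
translate([0, 100, 0]) cube([100, 4550, 2650]);
translate([5650, 100, 0]) cube([100, 4550, 2650]);


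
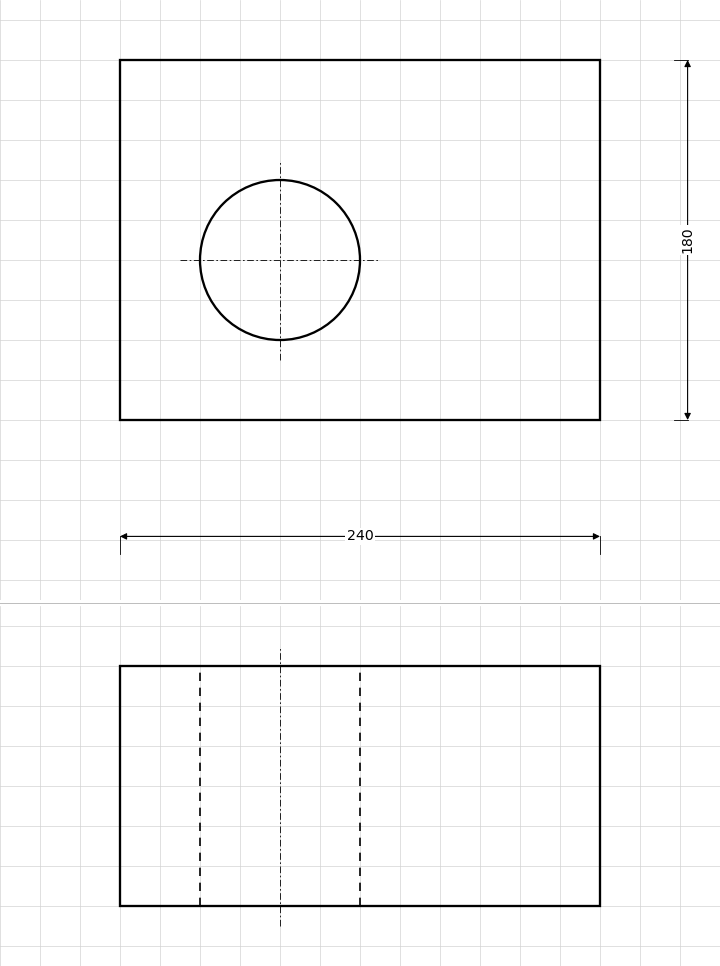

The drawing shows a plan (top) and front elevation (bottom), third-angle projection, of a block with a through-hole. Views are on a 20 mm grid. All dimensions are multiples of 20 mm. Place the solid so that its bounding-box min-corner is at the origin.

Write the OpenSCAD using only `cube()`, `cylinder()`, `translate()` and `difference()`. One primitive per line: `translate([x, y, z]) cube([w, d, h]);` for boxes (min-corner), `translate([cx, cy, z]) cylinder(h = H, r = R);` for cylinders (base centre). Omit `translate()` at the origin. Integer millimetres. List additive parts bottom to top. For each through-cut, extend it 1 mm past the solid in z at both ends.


difference() {
  cube([240, 180, 120]);
  translate([80, 80, -1]) cylinder(h = 122, r = 40);
}


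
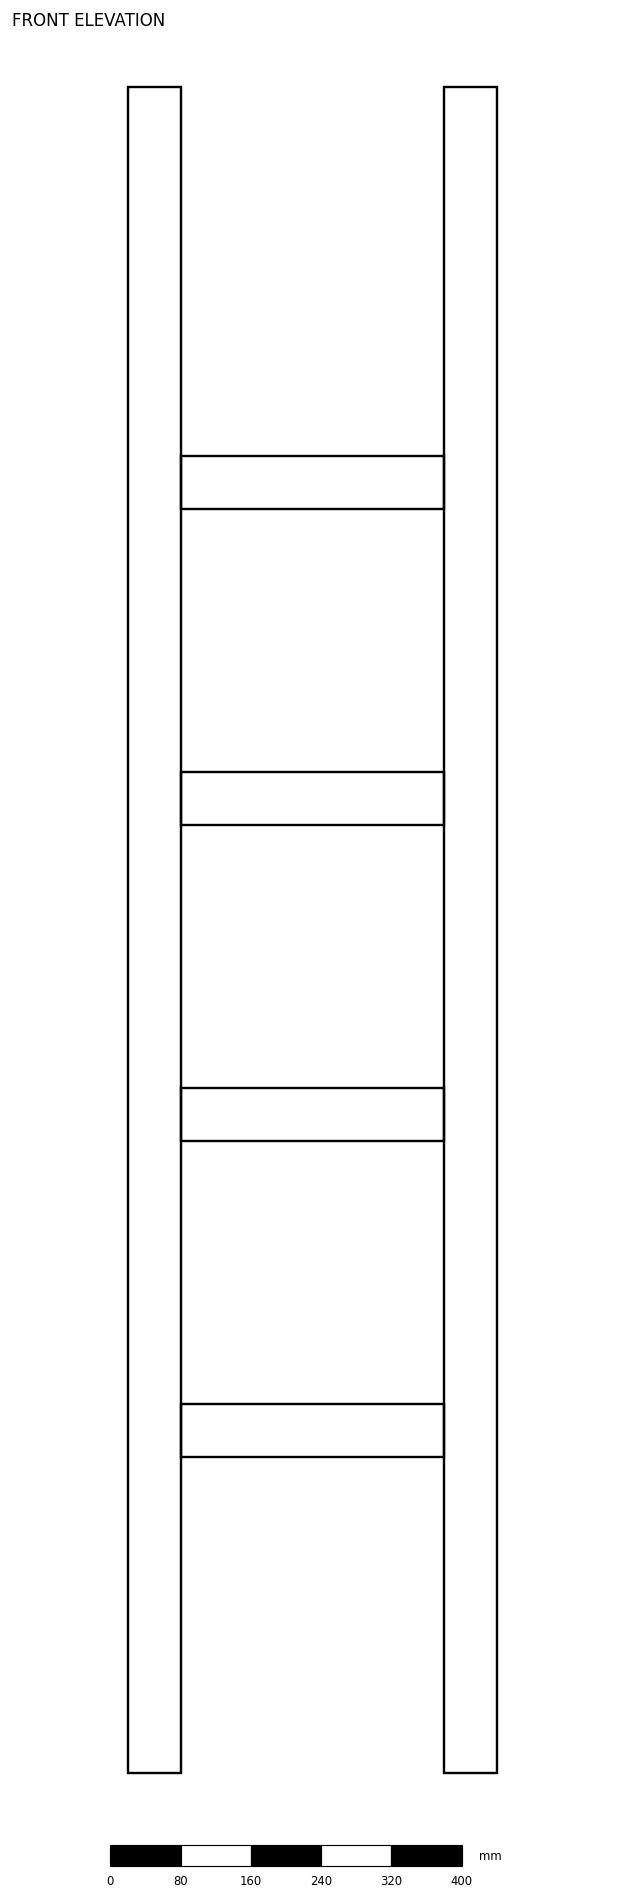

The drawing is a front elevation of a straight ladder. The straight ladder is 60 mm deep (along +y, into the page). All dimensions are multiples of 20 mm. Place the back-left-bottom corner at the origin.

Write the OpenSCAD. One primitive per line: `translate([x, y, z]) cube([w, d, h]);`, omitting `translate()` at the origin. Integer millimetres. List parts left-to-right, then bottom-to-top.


cube([60, 60, 1920]);
translate([60, 0, 360]) cube([300, 60, 60]);
translate([60, 0, 720]) cube([300, 60, 60]);
translate([60, 0, 1080]) cube([300, 60, 60]);
translate([60, 0, 1440]) cube([300, 60, 60]);
translate([360, 0, 0]) cube([60, 60, 1920]);
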